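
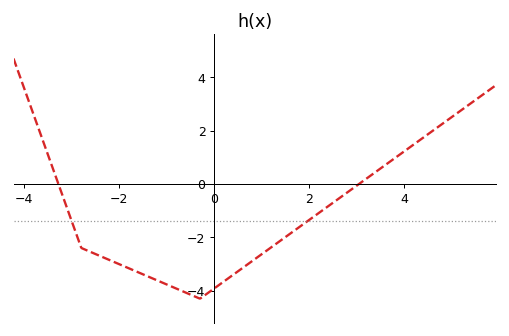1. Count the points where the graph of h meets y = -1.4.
2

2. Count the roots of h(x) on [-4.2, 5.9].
2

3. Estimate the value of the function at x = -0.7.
-4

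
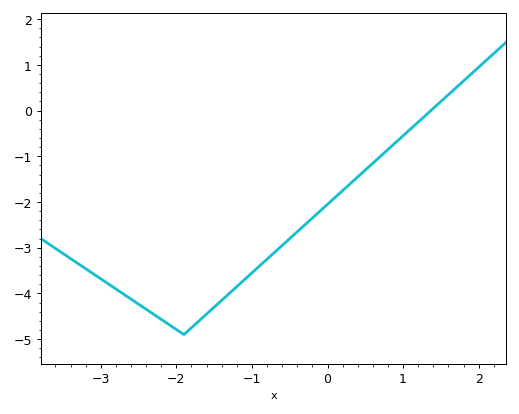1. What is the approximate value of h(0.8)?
-0.9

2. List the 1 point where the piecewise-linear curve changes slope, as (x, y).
(-1.9, -4.9)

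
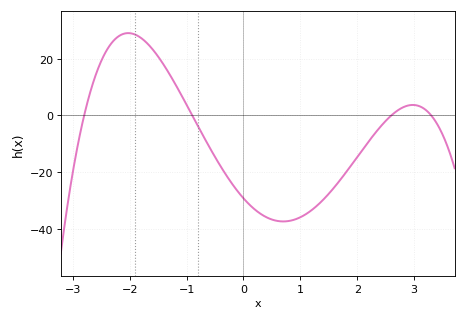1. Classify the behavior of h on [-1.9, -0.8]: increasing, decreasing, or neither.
decreasing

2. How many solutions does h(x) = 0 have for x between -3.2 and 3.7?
4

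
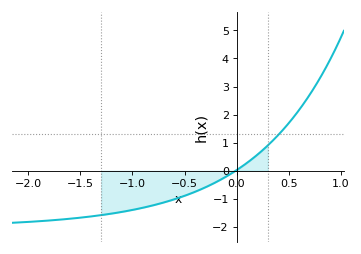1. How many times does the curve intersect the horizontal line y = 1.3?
1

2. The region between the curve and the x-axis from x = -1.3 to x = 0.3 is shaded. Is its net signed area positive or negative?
negative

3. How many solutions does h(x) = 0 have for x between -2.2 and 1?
1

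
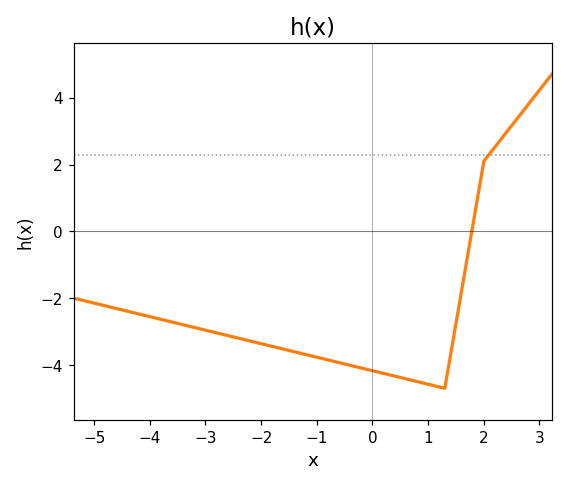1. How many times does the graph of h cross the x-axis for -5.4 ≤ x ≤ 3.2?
1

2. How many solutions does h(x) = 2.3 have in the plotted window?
1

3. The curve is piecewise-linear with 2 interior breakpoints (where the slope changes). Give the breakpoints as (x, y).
(1.3, -4.7); (2, 2.1)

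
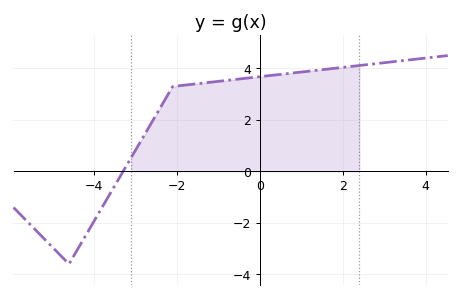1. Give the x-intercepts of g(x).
-3.3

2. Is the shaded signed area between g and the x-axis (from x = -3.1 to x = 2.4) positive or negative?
positive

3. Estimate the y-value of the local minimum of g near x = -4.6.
-3.6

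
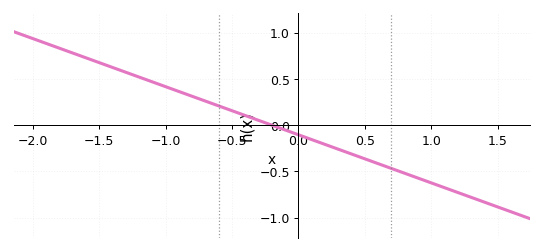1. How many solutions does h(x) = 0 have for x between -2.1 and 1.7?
1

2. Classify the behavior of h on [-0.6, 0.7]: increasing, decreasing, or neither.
decreasing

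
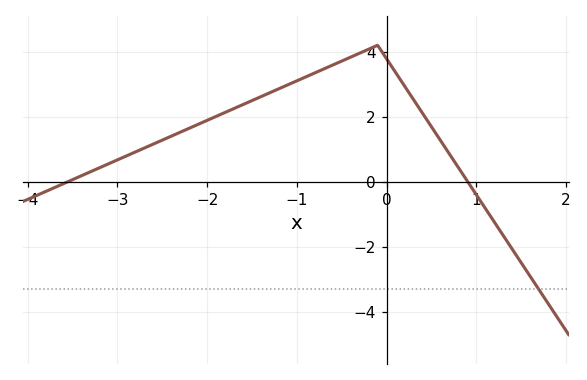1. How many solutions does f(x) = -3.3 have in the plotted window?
1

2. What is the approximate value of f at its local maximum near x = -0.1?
4.2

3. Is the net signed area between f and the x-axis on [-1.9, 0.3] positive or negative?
positive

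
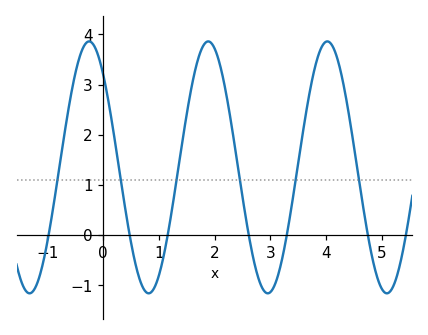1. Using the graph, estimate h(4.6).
1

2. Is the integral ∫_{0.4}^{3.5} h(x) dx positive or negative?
positive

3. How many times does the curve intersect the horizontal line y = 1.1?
6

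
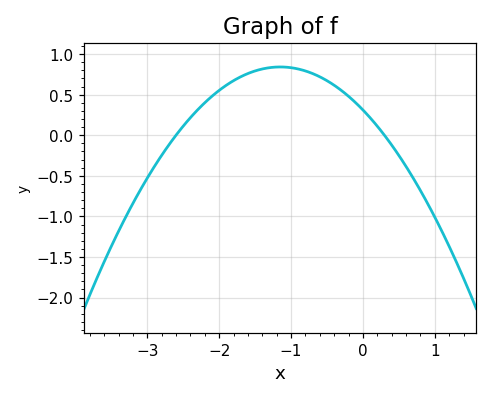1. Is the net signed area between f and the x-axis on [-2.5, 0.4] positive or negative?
positive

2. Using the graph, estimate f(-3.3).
-1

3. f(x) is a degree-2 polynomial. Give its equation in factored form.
y = -0.4(x + 2.6)(x - 0.3)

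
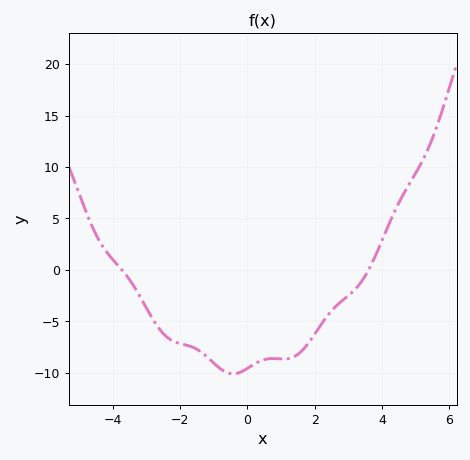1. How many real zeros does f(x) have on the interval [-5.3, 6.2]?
2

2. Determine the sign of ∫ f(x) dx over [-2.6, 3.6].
negative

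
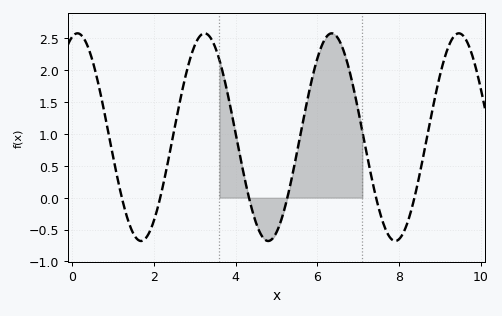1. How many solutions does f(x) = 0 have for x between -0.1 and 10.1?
6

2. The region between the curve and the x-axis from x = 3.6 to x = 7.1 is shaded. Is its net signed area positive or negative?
positive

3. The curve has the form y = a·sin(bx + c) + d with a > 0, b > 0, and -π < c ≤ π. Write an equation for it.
y = 1.63sin(2x + 1.3) + 0.95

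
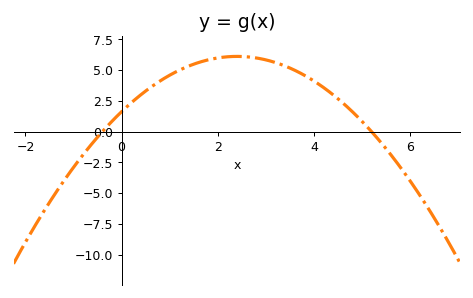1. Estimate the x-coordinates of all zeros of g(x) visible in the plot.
-0.4, 5.2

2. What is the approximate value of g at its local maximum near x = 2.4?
6.2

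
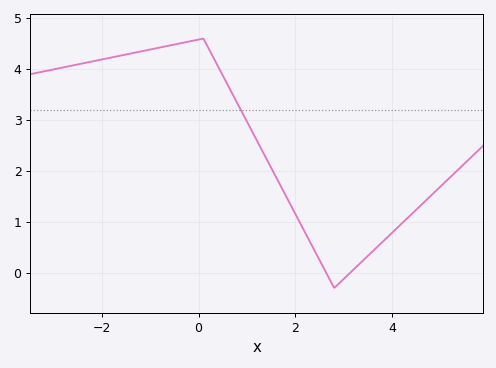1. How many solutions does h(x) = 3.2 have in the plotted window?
1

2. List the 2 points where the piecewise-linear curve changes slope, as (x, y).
(0.1, 4.6); (2.8, -0.3)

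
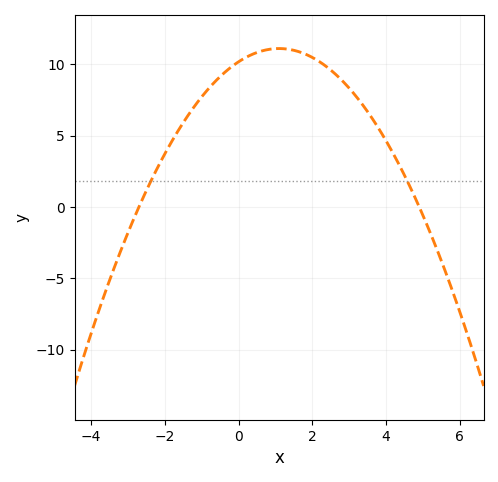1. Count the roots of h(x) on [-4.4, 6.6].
2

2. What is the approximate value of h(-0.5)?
9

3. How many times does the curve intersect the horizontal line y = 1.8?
2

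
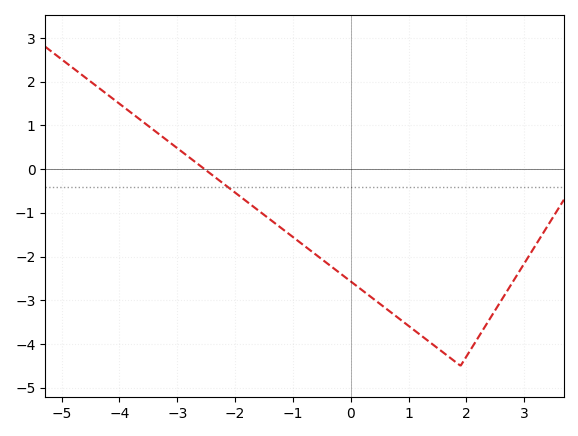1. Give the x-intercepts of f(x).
-2.6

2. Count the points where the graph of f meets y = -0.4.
1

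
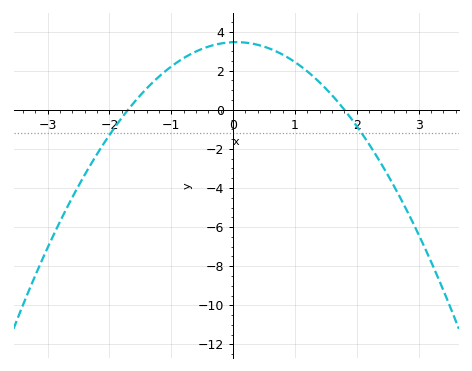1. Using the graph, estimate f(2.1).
-1.2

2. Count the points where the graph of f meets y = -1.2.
2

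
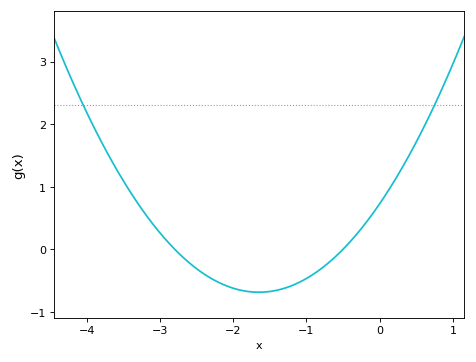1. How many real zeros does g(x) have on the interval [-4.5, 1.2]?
2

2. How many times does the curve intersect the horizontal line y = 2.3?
2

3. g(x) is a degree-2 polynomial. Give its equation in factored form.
y = 0.52(x + 2.8)(x + 0.5)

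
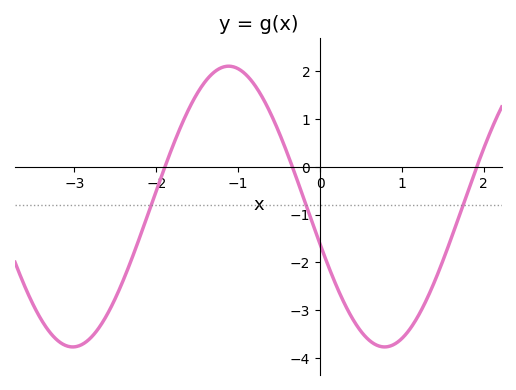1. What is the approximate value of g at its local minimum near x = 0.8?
-3.77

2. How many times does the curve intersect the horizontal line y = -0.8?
3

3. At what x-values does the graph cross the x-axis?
-1.89, -0.337, 1.91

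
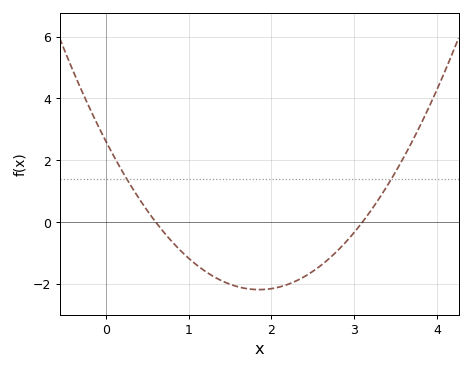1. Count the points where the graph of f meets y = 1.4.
2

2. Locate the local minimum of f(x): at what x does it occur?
1.85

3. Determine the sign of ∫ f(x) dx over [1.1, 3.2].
negative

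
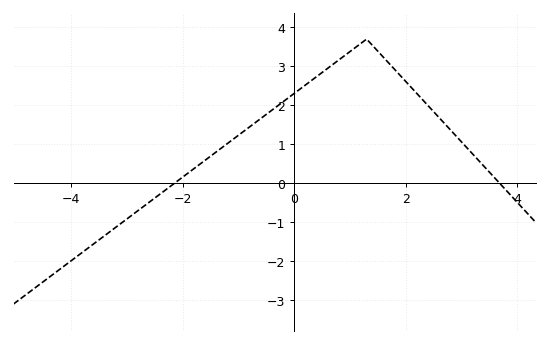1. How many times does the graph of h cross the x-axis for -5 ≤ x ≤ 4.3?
2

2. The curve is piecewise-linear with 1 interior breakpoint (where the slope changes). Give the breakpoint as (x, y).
(1.3, 3.7)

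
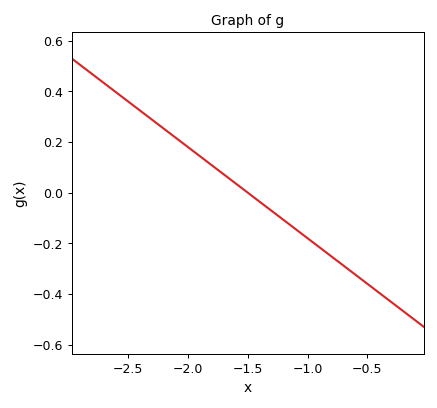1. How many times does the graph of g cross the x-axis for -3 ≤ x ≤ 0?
1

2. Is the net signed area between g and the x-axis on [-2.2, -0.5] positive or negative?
negative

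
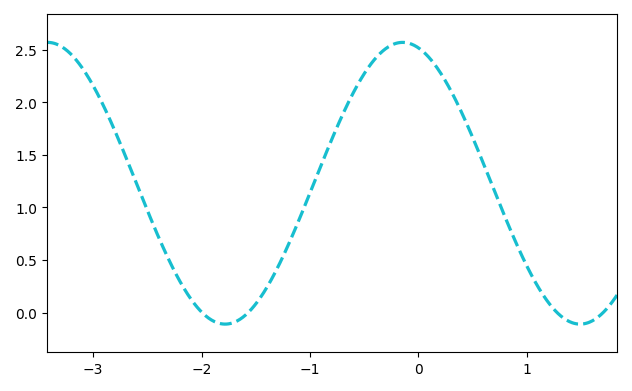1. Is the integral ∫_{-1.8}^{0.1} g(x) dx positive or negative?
positive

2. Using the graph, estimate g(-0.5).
2.25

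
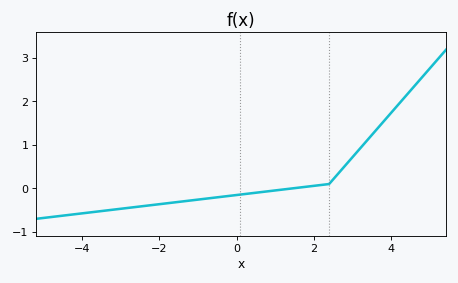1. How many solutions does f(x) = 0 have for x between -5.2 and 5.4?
1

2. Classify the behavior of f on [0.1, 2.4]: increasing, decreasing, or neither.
increasing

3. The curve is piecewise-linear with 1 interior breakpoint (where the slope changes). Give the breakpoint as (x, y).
(2.4, 0.1)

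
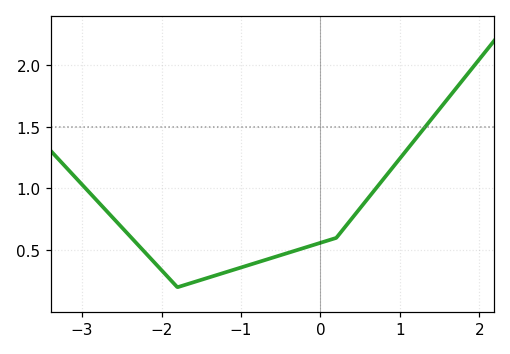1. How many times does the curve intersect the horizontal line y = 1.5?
1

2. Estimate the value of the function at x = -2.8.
0.893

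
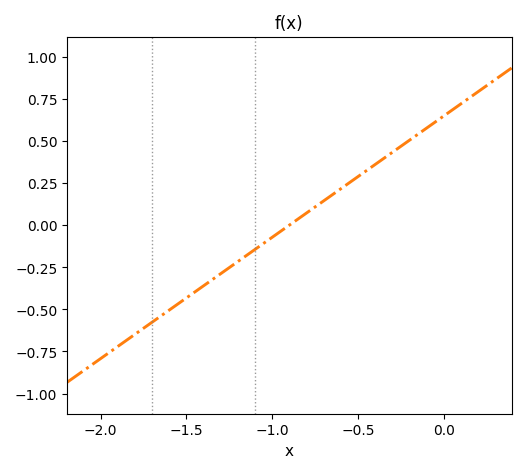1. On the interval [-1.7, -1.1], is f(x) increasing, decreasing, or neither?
increasing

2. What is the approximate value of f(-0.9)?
0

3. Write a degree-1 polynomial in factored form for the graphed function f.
y = 0.72(x + 0.9)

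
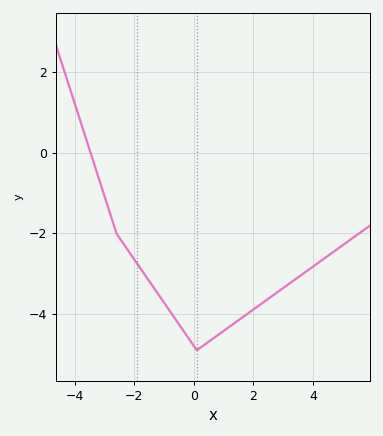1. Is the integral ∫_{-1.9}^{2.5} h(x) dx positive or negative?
negative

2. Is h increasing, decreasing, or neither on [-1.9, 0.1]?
decreasing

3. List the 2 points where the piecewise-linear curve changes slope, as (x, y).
(-2.6, -2); (0.1, -4.9)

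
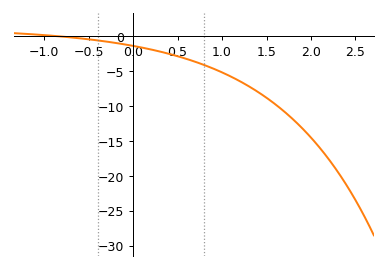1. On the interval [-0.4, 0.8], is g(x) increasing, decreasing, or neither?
decreasing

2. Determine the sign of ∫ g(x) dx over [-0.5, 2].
negative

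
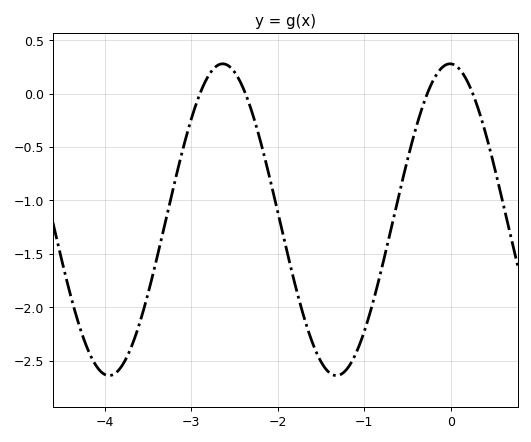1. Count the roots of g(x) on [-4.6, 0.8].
4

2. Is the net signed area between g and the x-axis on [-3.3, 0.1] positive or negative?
negative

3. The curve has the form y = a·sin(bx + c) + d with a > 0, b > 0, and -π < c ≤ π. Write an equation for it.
y = 1.46sin(2.39x + 1.59) - 1.18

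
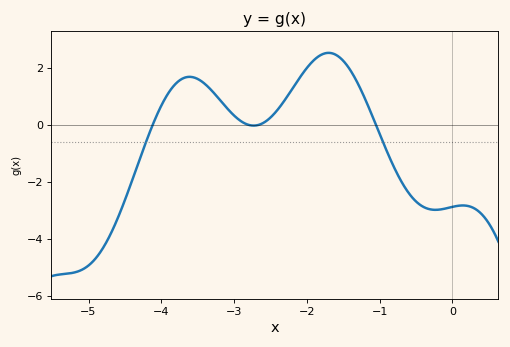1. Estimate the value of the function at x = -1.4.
2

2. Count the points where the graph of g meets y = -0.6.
2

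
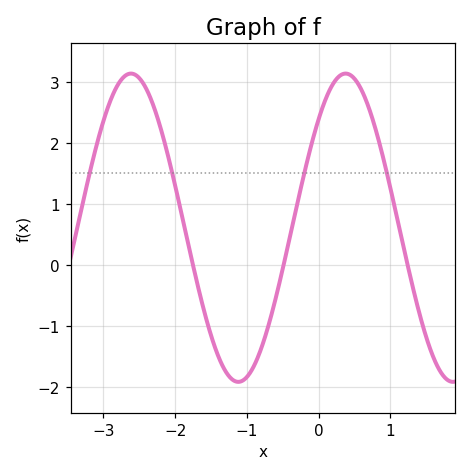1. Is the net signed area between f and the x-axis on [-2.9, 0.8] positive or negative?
positive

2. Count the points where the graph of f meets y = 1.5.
4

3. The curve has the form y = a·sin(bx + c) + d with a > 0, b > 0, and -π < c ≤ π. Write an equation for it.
y = 2.53sin(2.1x + 0.782) + 0.61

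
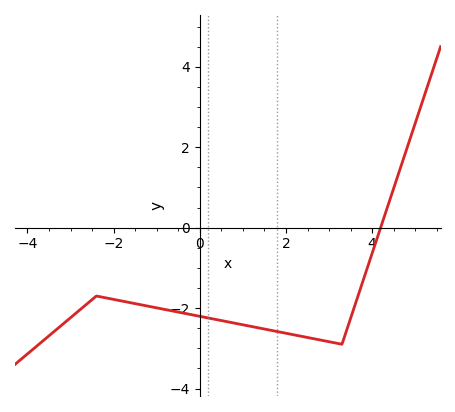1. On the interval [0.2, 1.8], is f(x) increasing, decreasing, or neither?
decreasing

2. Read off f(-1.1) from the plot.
-1.97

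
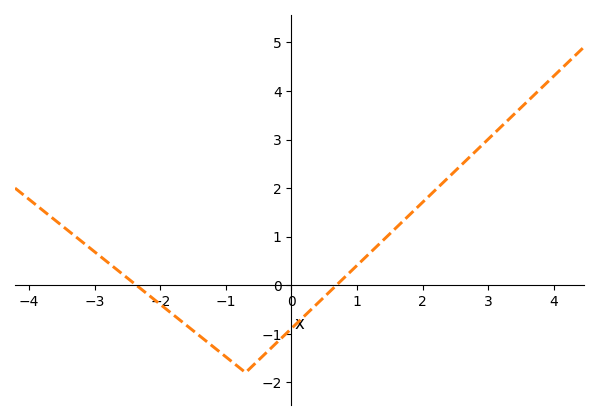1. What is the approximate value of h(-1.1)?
-1.4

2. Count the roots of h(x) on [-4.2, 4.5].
2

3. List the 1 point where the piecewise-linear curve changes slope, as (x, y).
(-0.7, -1.8)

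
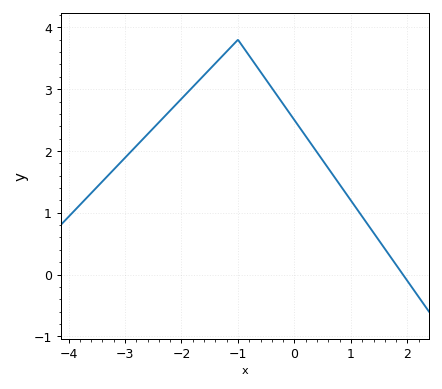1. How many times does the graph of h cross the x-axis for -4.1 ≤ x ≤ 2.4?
1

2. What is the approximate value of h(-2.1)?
2.7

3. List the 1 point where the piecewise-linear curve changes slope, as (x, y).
(-1, 3.8)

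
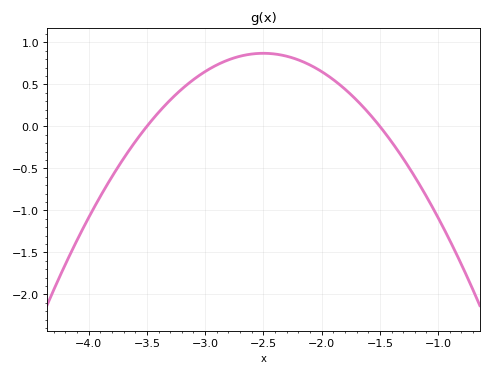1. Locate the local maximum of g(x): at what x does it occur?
-2.5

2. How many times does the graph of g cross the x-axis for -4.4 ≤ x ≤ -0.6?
2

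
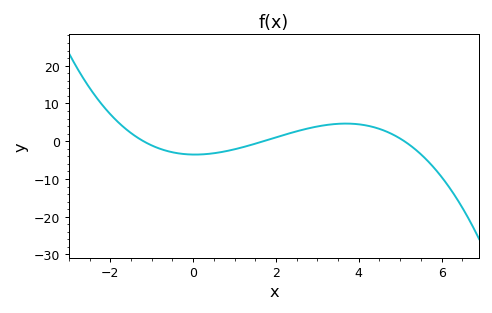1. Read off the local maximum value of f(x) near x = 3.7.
4.67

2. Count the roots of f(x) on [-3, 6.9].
3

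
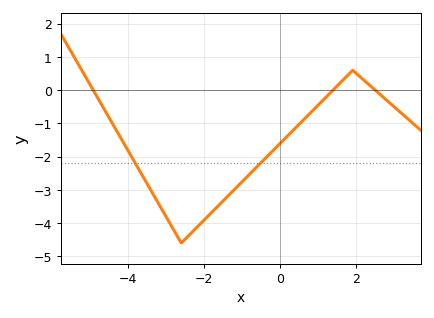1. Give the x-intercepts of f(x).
-4.91, 1.38, 2.49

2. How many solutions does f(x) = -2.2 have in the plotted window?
2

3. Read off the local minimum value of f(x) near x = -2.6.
-4.6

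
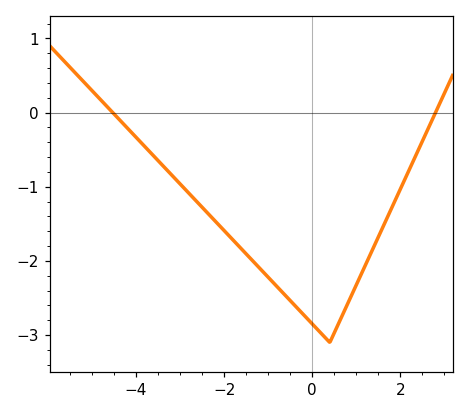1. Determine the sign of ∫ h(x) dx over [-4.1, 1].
negative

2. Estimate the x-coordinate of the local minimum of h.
0.397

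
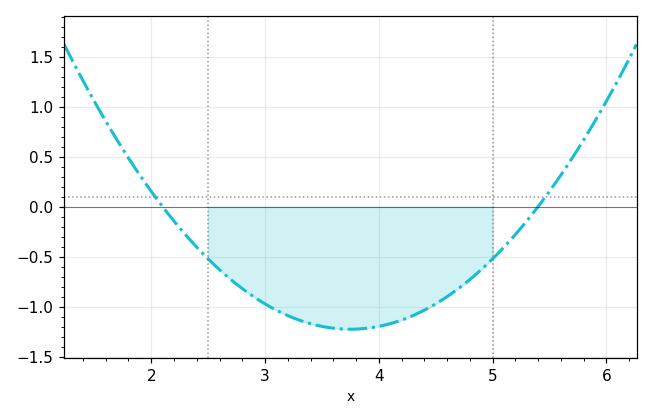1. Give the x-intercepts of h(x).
2.1, 5.4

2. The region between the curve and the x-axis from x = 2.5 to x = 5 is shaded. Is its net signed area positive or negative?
negative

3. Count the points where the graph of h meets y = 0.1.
2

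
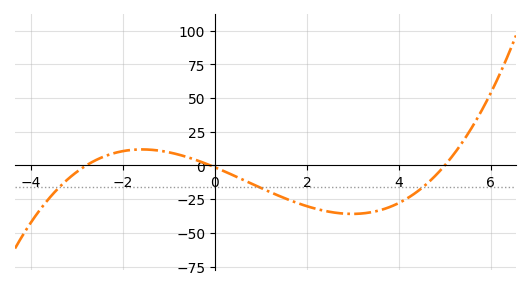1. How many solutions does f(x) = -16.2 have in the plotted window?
3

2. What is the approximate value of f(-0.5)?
5.06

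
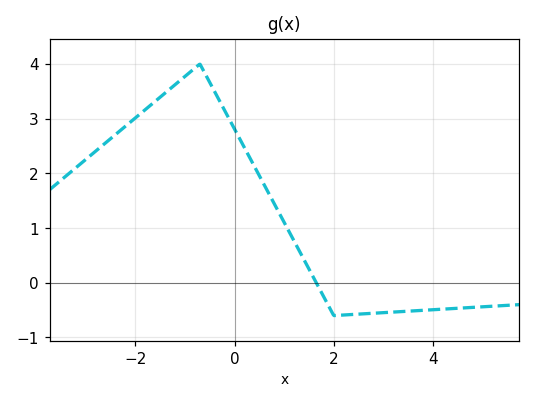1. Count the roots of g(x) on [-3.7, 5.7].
1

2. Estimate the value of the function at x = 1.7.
-0.089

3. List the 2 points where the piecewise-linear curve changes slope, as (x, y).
(-0.7, 4); (2, -0.6)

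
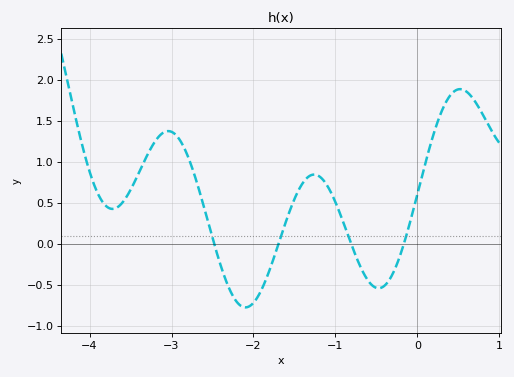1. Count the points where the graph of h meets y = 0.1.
4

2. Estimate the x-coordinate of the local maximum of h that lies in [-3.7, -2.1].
-3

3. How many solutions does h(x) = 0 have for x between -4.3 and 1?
4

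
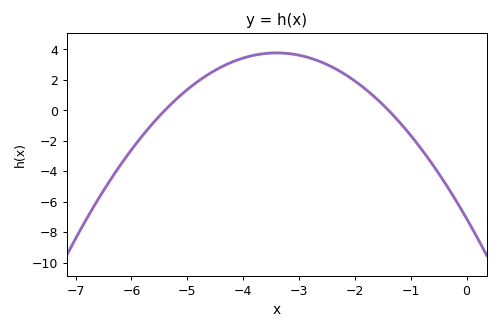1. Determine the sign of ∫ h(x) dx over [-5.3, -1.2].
positive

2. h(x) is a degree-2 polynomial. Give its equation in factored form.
y = -0.94(x + 5.4)(x + 1.4)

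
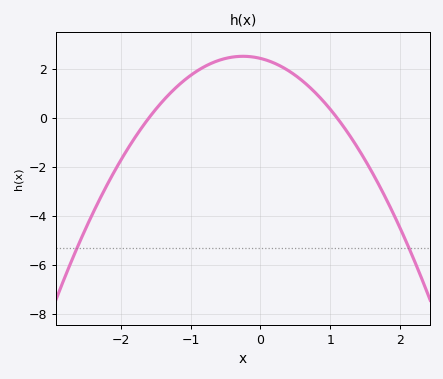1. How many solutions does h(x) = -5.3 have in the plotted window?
2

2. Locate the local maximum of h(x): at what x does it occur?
-0.25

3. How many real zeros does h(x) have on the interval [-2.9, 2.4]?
2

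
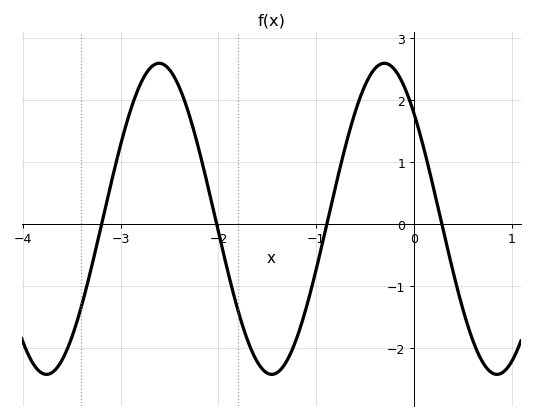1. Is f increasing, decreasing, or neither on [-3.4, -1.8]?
neither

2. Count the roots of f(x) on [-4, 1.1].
4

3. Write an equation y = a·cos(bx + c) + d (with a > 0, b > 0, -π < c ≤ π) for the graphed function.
y = 2.51cos(2.7x + 0.83) + 0.08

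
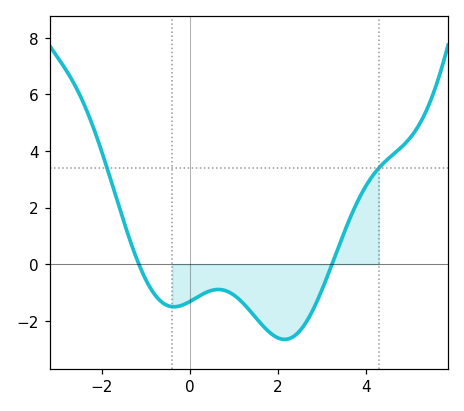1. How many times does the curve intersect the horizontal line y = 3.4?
2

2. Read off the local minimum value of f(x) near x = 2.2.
-2.6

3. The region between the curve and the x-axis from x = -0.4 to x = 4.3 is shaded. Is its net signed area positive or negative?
negative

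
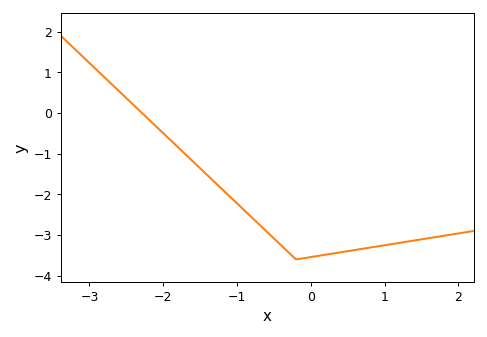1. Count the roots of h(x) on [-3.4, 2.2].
1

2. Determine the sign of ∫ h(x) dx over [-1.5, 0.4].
negative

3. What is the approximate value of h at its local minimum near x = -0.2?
-3.6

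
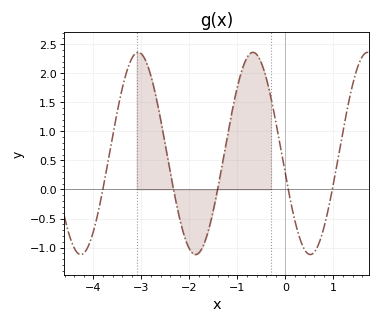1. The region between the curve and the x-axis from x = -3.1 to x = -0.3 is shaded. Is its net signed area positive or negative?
positive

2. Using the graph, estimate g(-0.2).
1.15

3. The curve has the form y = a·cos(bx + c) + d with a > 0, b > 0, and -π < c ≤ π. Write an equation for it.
y = 1.74cos(2.6x + 1.8) + 0.62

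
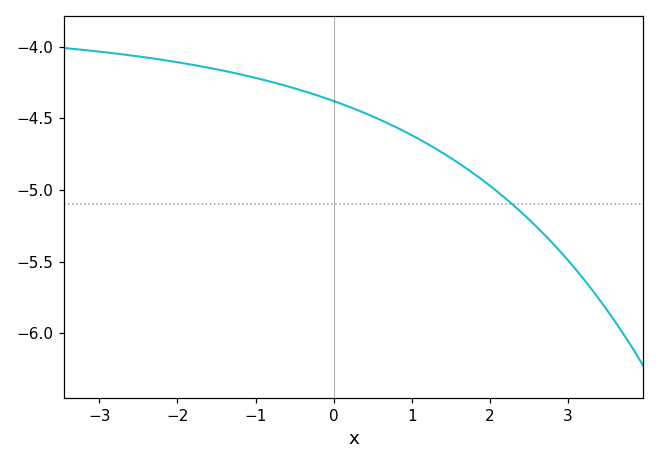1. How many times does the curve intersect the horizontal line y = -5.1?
1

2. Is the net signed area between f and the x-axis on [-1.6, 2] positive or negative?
negative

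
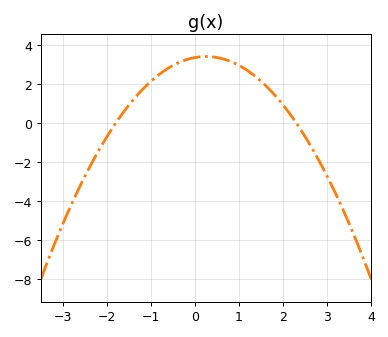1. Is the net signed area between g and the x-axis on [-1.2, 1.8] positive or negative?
positive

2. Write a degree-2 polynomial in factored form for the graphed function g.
y = -0.81(x + 1.8)(x - 2.3)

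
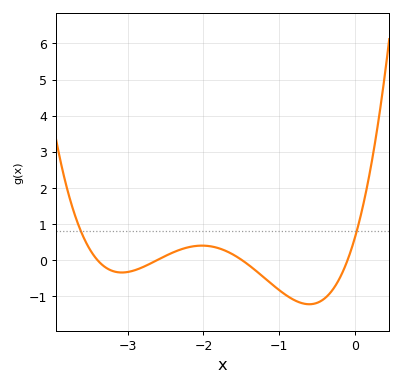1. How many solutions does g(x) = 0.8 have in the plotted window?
2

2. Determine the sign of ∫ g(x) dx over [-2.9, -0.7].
negative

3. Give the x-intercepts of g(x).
-3.4, -2.6, -1.5, -0.1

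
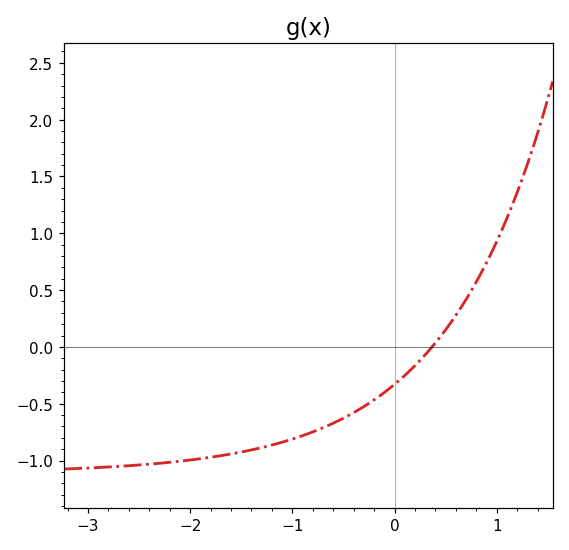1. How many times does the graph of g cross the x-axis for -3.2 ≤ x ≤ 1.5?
1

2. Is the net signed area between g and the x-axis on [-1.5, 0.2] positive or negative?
negative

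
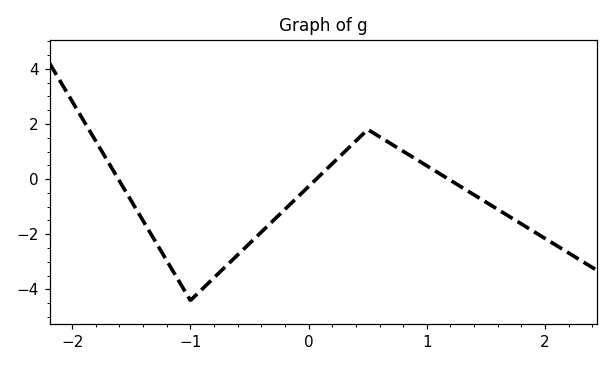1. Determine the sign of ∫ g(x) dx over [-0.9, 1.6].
negative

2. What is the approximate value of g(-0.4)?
-1.92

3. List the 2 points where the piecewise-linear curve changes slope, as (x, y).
(-1, -4.4); (0.5, 1.8)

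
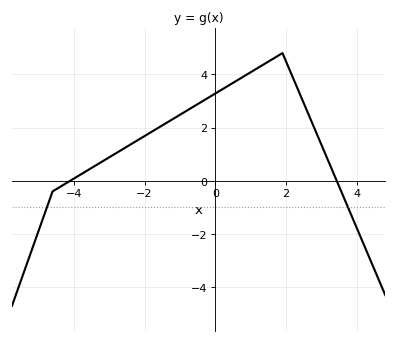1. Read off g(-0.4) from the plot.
3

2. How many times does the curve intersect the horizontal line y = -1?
2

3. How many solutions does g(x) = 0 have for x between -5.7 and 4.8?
2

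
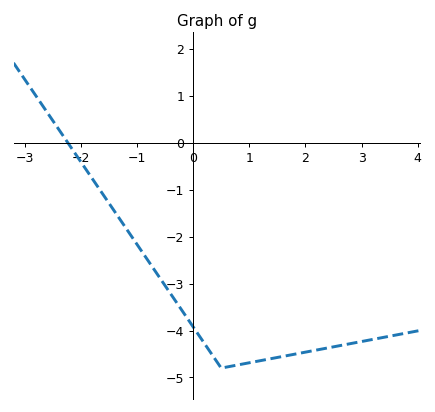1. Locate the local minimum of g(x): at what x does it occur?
0.501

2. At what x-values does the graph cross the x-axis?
-2.23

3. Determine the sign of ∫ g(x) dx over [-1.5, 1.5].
negative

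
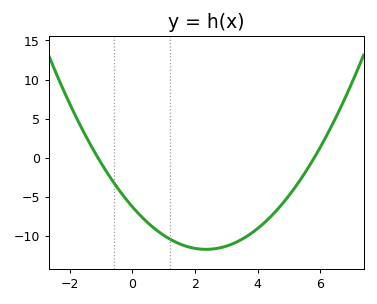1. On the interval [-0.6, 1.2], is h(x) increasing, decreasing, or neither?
decreasing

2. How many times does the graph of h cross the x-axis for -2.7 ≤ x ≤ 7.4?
2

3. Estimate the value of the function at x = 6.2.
3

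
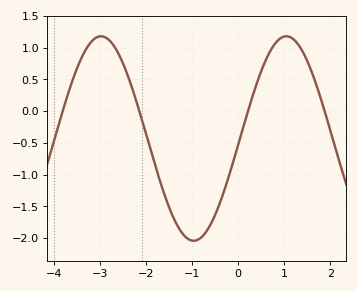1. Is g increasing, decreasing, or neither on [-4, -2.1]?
neither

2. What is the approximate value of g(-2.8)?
1.1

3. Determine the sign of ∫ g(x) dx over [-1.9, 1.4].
negative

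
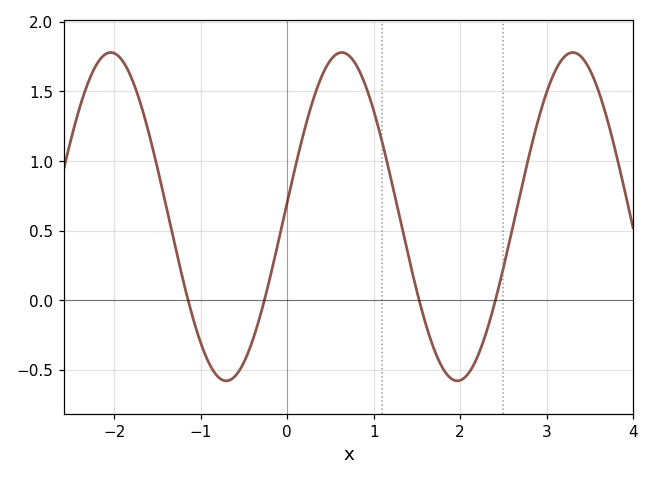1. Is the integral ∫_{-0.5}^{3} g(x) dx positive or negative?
positive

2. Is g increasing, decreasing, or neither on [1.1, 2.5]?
neither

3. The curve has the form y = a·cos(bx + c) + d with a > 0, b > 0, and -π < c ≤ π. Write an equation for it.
y = 1.18cos(2.35x - 1.48) + 0.6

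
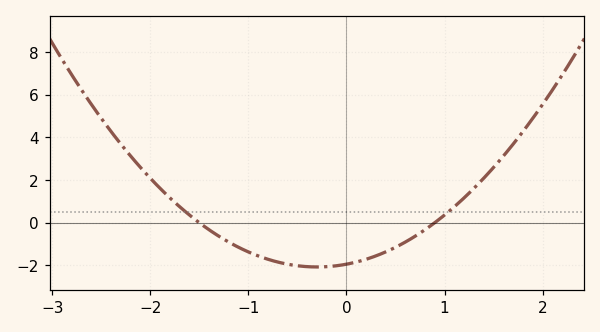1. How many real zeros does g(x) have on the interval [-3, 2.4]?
2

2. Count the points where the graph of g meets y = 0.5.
2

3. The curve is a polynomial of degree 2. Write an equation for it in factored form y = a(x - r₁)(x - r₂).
y = 1.44(x + 1.5)(x - 0.9)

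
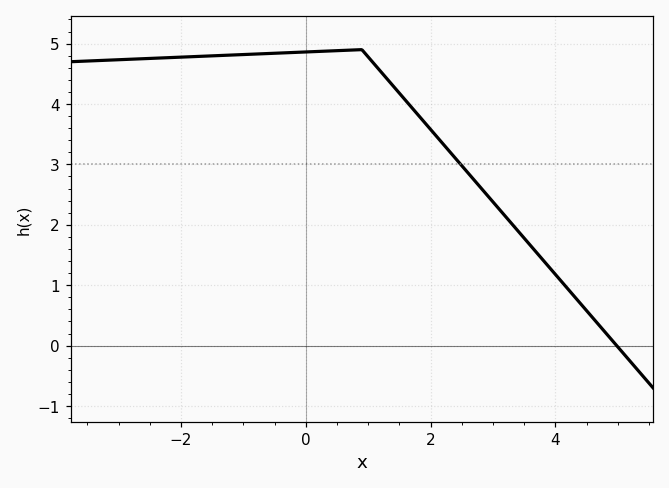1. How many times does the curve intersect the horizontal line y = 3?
1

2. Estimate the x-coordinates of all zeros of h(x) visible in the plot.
4.98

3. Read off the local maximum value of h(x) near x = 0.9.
4.9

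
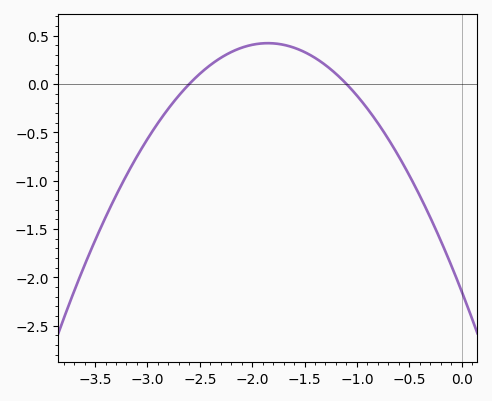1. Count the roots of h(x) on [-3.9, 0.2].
2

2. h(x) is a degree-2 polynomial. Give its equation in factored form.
y = -0.75(x + 2.6)(x + 1.1)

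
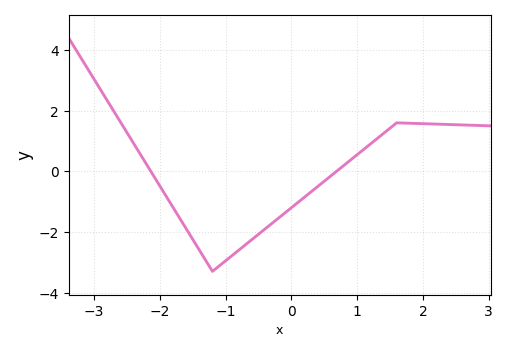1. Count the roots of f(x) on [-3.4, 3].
2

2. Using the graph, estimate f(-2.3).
0.6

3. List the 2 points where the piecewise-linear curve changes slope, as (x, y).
(-1.2, -3.3); (1.6, 1.6)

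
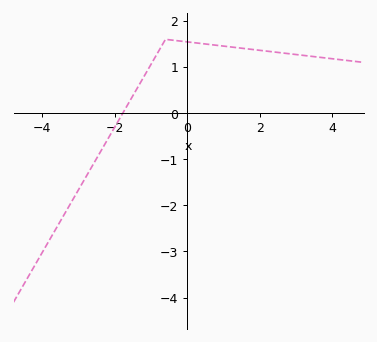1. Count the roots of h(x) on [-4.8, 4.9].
1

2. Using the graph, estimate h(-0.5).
1.6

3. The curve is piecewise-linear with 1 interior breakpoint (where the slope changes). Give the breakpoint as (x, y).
(-0.6, 1.6)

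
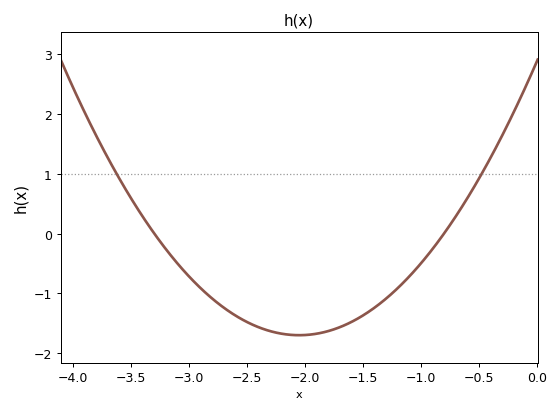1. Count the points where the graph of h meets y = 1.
2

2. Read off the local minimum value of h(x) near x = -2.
-1.7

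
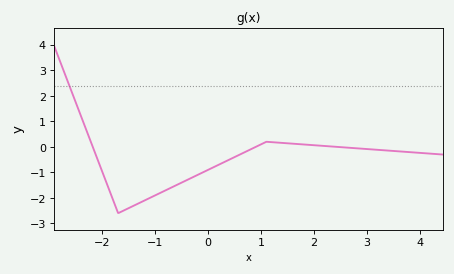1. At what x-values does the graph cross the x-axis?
-2.18, 0.9, 2.43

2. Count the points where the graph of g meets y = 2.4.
1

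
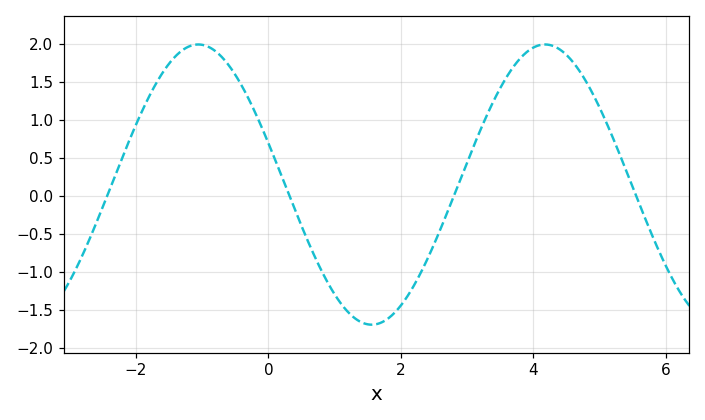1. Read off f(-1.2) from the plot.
1.95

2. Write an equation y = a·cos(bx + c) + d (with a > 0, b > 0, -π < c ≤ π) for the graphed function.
y = 1.84cos(1.2x + 1.3) + 0.15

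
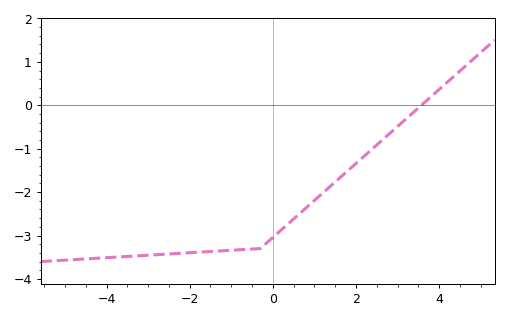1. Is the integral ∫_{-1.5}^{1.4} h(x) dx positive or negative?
negative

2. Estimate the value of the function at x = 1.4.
-1.9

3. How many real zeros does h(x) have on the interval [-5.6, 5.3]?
1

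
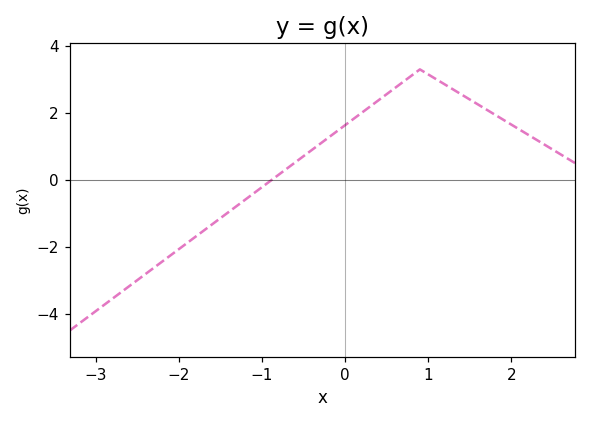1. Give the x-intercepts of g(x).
-0.883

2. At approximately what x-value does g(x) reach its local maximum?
0.901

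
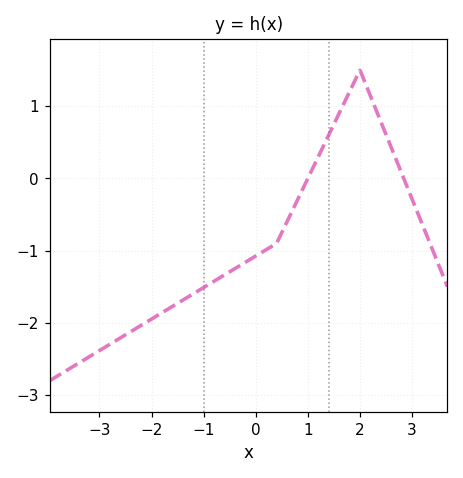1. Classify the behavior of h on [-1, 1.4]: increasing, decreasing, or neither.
increasing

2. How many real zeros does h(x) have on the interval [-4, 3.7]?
2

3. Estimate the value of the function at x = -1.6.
-1.77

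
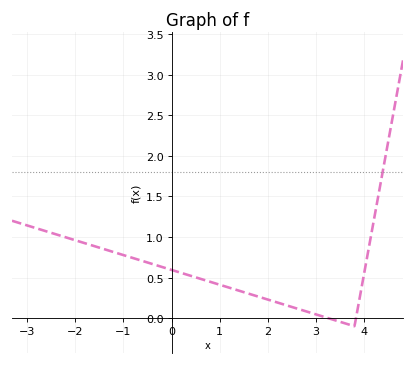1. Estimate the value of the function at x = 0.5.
0.503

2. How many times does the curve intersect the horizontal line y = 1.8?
1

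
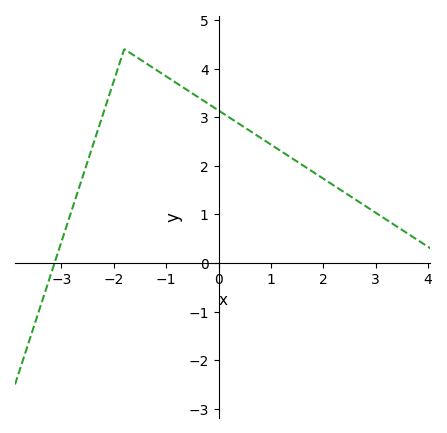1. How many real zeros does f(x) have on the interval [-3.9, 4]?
1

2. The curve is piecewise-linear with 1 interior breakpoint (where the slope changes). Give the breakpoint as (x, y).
(-1.8, 4.4)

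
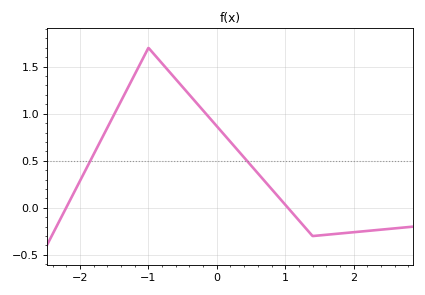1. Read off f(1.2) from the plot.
-0.15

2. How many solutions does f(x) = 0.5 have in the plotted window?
2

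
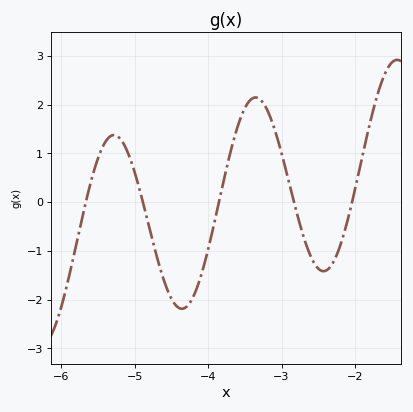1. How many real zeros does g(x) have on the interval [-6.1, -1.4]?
5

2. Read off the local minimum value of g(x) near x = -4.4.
-2.2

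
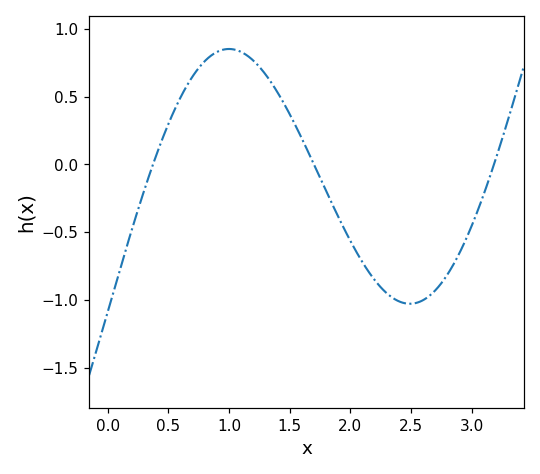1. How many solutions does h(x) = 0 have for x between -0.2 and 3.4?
3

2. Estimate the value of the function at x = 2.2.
-0.85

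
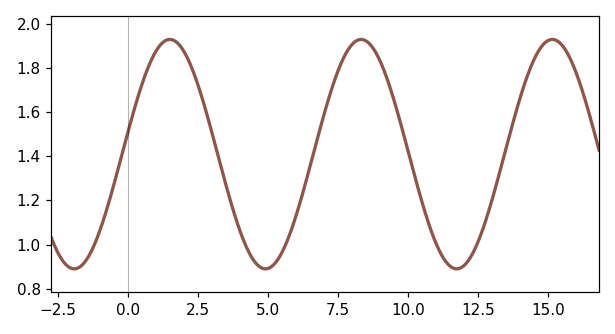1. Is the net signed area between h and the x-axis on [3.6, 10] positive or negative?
positive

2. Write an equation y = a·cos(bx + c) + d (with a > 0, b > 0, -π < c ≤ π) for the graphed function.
y = 0.52cos(0.92x - 1.4) + 1.41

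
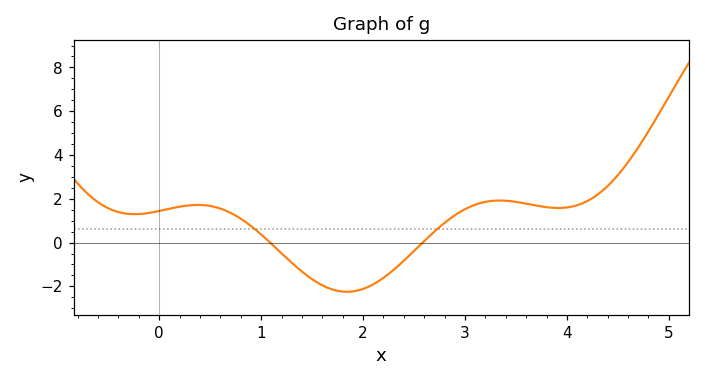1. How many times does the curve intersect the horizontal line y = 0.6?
2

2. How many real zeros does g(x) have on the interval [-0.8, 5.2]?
2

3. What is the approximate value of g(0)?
1.44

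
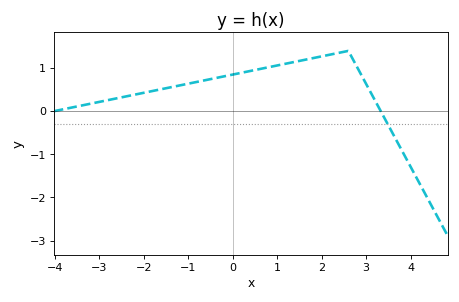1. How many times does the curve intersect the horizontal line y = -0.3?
1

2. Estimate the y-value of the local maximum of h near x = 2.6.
1.4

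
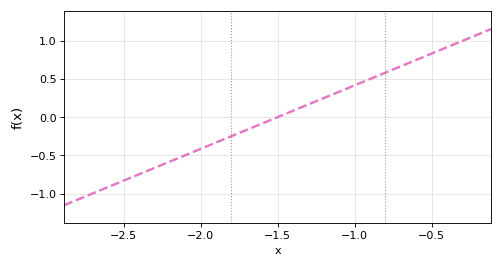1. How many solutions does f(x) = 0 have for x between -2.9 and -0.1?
1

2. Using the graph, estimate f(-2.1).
-0.498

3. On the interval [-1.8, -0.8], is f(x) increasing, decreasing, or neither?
increasing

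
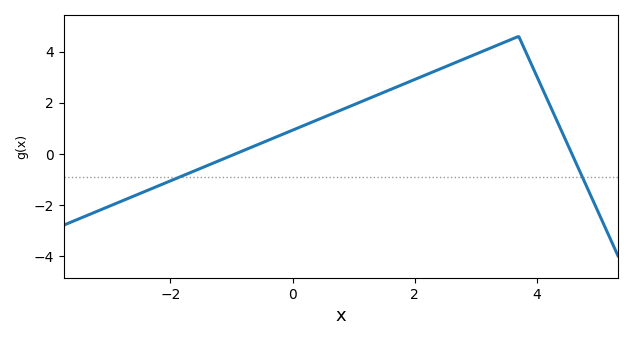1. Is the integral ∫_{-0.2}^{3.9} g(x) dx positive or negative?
positive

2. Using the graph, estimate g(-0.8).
0.2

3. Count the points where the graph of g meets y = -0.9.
2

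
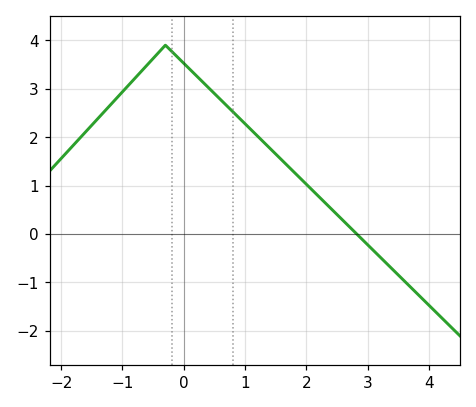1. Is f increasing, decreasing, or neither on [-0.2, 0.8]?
decreasing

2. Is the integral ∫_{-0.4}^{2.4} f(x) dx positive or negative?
positive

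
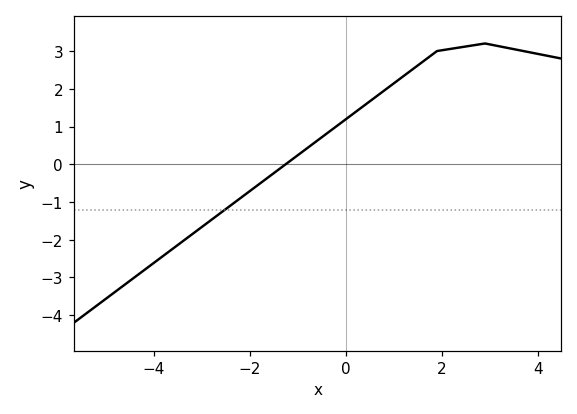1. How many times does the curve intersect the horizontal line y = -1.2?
1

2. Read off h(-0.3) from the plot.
0.9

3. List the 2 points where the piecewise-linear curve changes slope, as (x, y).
(1.9, 3); (2.9, 3.2)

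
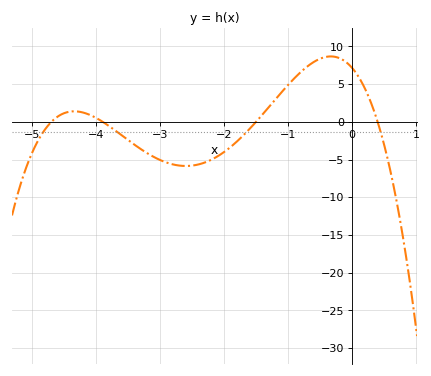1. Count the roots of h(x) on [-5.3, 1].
4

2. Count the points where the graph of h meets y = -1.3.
4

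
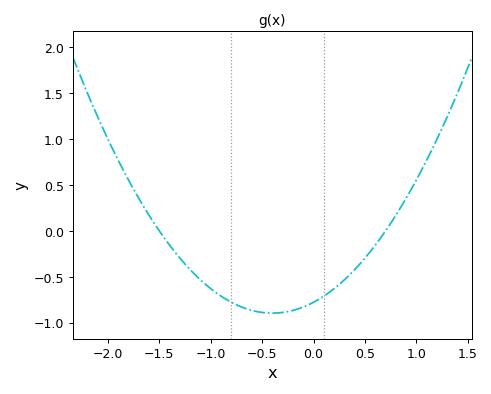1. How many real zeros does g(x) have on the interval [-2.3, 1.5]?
2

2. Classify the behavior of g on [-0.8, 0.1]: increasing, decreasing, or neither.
neither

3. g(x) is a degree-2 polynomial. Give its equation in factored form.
y = 0.74(x + 1.5)(x - 0.7)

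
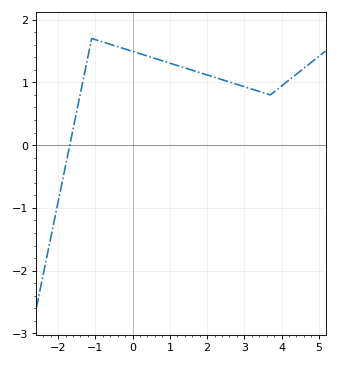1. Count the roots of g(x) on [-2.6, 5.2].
1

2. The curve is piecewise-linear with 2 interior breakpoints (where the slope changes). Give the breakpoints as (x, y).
(-1.1, 1.7); (3.7, 0.8)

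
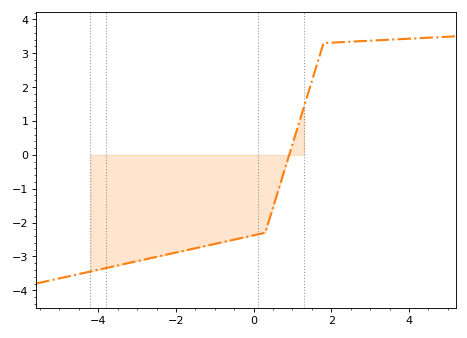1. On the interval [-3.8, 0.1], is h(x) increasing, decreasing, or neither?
increasing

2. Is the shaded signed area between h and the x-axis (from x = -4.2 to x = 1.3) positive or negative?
negative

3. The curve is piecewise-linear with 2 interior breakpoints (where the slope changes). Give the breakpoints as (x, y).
(0.3, -2.3); (1.8, 3.3)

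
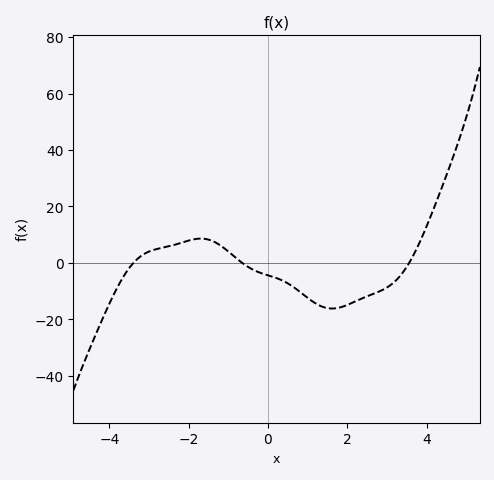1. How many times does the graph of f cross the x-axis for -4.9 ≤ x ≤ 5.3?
3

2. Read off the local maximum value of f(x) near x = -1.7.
8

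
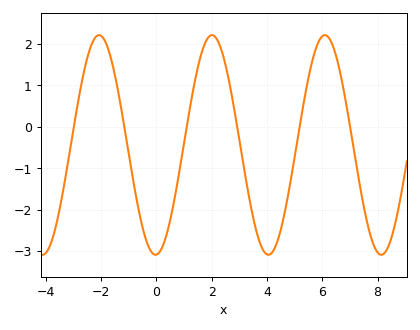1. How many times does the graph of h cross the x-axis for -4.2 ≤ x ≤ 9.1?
6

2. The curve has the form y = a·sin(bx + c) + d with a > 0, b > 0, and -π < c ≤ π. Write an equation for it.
y = 2.65sin(1.5x - 1.5) - 0.44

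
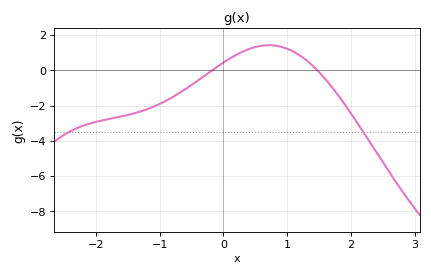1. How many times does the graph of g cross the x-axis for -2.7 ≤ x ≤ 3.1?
2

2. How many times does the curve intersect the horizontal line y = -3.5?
2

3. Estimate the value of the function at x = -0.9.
-1.8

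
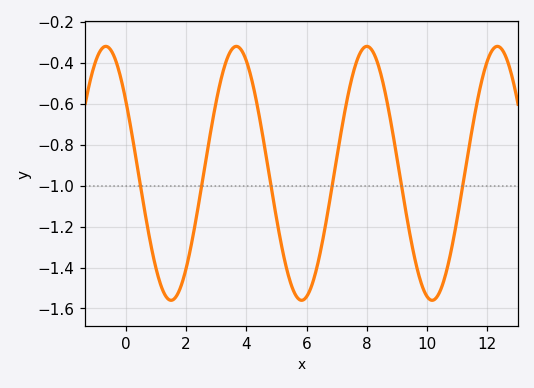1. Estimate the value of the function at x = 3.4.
-0.36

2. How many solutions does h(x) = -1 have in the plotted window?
6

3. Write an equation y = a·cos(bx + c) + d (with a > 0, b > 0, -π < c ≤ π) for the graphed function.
y = 0.62cos(1.4x + 0.96) - 0.94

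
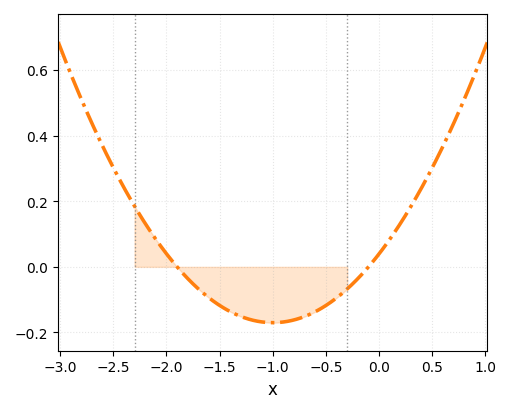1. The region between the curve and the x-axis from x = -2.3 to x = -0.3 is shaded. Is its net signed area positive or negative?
negative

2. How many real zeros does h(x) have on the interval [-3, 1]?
2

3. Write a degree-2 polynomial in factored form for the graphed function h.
y = 0.21(x + 1.9)(x + 0.1)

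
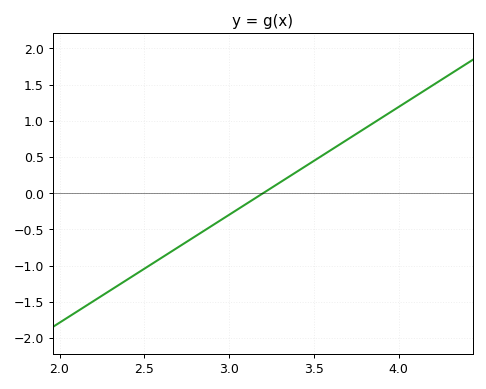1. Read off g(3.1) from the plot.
-0.149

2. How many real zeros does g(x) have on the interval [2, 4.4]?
1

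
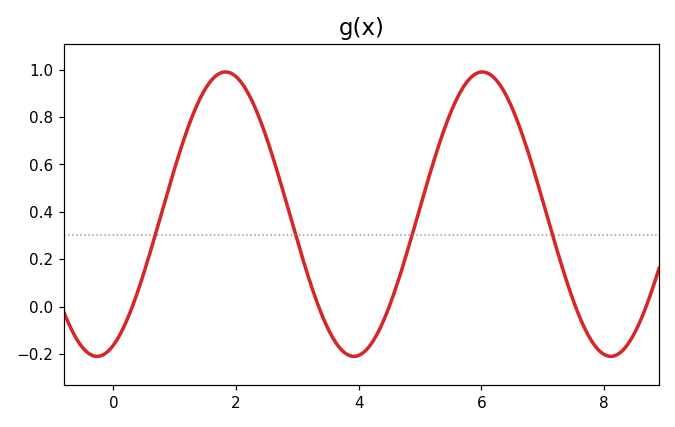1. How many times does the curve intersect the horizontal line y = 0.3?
4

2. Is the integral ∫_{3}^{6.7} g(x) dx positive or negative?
positive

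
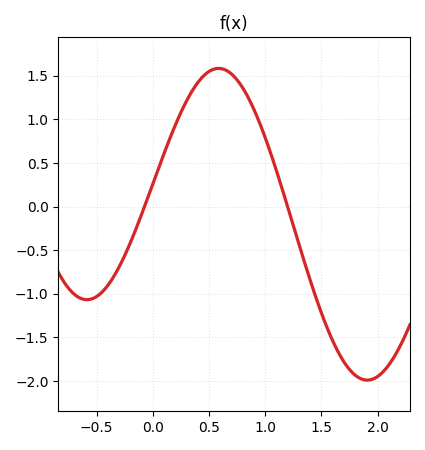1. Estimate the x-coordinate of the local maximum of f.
0.585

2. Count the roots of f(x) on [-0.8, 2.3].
2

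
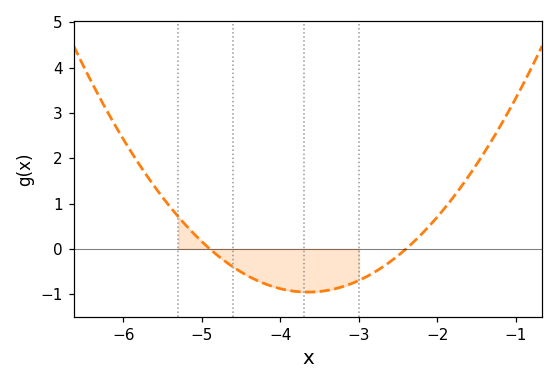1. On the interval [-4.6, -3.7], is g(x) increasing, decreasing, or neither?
decreasing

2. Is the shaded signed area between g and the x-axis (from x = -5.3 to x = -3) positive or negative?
negative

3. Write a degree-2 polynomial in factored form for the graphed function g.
y = 0.61(x + 4.9)(x + 2.4)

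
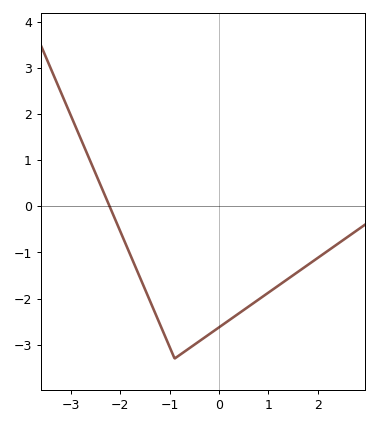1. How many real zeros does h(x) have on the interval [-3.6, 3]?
1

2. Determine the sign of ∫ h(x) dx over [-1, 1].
negative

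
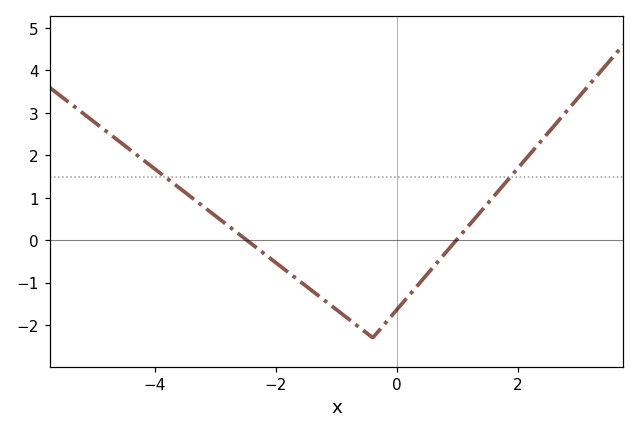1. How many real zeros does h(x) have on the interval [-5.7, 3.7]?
2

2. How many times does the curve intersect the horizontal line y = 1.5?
2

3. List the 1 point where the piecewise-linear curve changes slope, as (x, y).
(-0.4, -2.3)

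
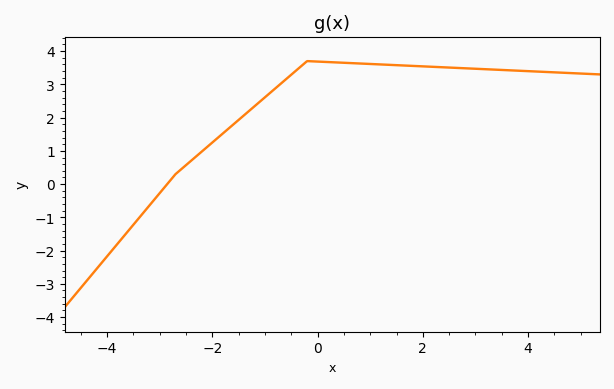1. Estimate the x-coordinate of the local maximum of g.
-0.2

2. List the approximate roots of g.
-2.86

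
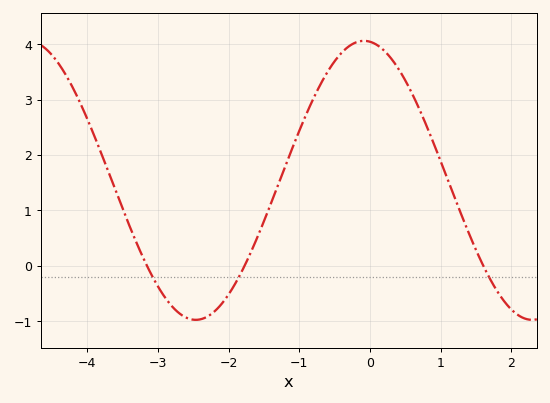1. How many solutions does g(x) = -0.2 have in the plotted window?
3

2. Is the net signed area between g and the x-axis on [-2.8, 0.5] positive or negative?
positive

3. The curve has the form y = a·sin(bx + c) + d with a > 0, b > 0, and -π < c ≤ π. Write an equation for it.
y = 2.52sin(1.32x + 1.68) + 1.54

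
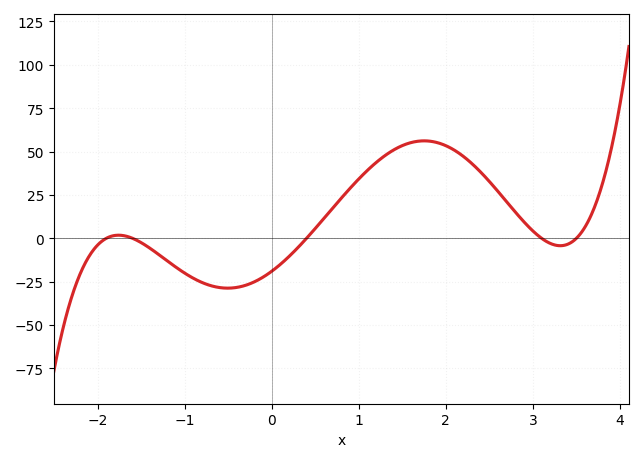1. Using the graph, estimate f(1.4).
50.9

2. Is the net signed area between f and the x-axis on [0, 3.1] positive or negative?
positive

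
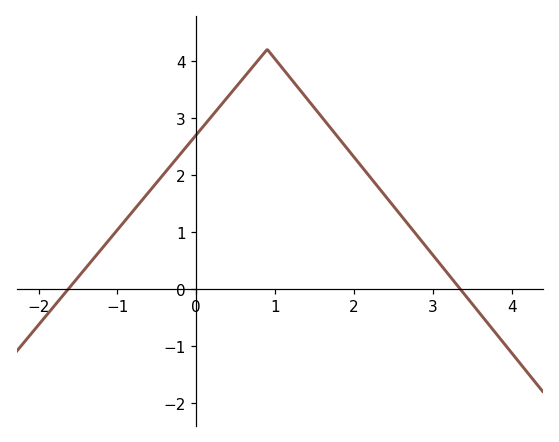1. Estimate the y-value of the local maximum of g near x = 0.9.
4.2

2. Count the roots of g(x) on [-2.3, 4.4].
2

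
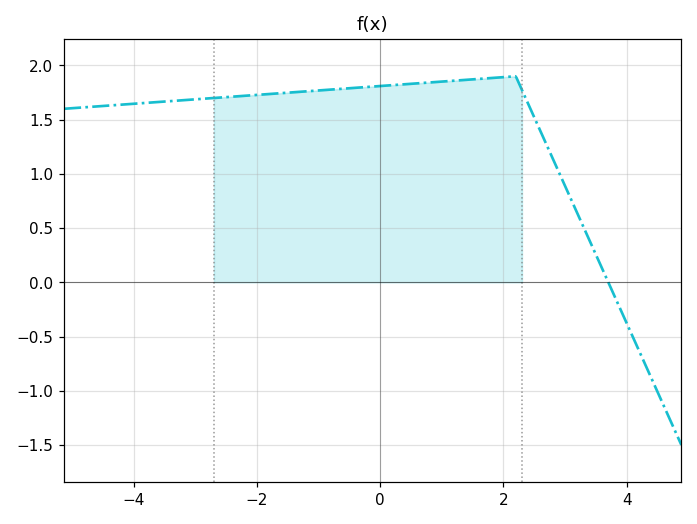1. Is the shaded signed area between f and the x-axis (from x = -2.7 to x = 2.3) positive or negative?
positive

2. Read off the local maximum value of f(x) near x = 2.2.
1.9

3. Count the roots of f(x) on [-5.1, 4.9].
1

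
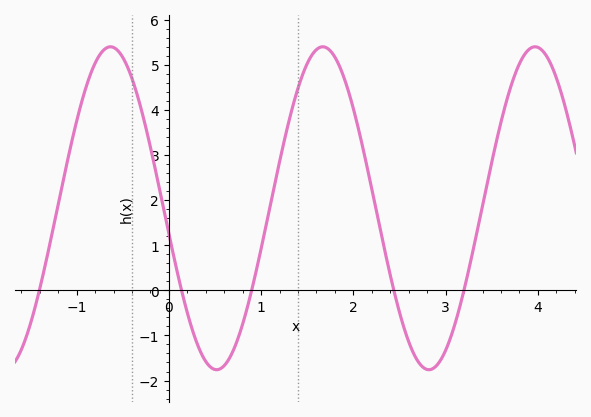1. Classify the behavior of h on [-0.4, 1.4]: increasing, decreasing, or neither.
neither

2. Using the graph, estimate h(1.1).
1.9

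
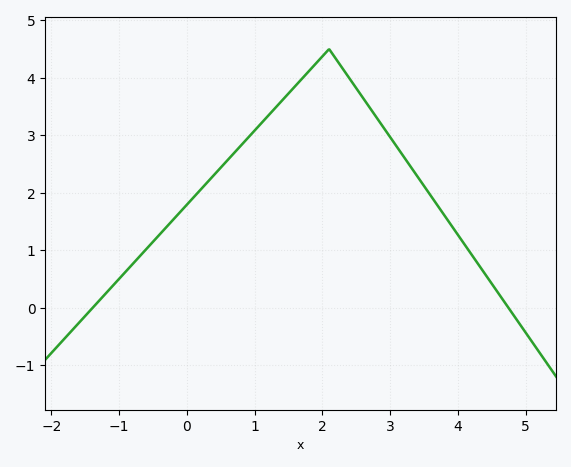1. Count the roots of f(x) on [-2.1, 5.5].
2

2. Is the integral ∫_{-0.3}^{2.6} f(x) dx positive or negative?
positive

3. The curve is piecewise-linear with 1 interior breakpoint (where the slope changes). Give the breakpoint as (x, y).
(2.1, 4.5)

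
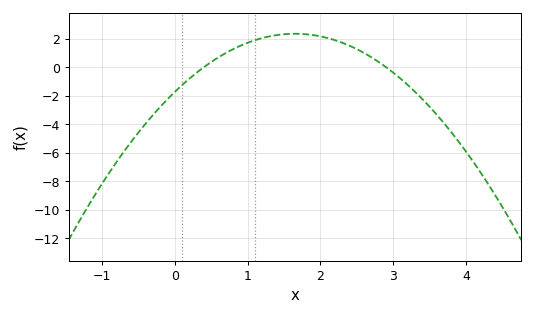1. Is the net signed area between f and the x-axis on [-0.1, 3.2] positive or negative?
positive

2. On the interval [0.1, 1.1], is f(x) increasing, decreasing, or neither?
increasing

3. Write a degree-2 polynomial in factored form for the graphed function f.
y = -1.5(x - 0.4)(x - 2.9)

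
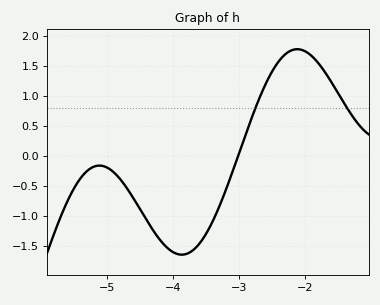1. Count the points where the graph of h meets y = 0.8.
2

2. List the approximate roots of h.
-3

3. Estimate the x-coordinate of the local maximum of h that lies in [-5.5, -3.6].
-5.1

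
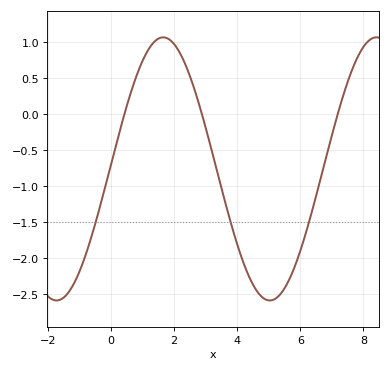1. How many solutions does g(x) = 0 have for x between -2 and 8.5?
3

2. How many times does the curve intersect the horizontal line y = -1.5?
3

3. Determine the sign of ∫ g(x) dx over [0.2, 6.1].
negative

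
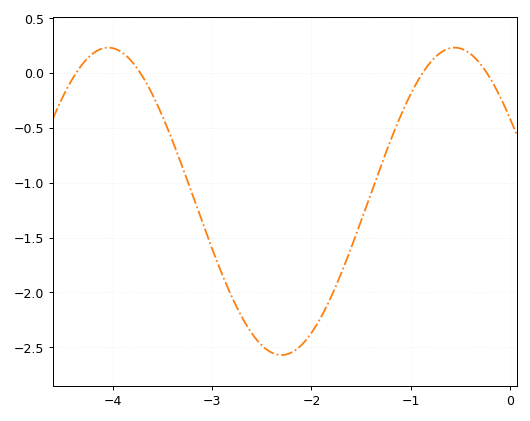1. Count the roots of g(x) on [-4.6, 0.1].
4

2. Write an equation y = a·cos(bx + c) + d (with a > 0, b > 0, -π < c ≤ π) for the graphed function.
y = 1.4cos(1.8x + 1) - 1.17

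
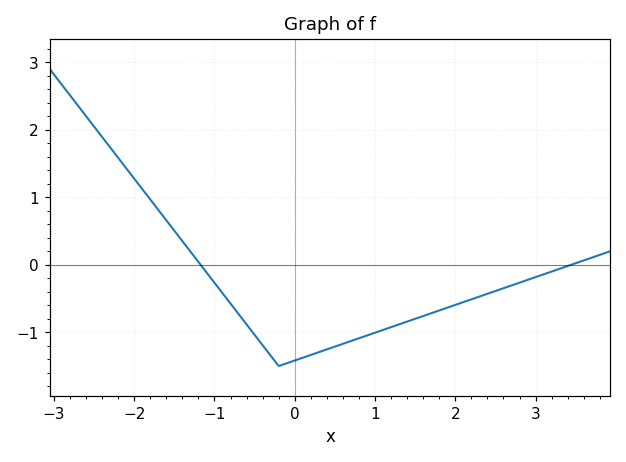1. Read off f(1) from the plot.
-1.01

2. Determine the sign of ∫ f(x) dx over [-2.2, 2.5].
negative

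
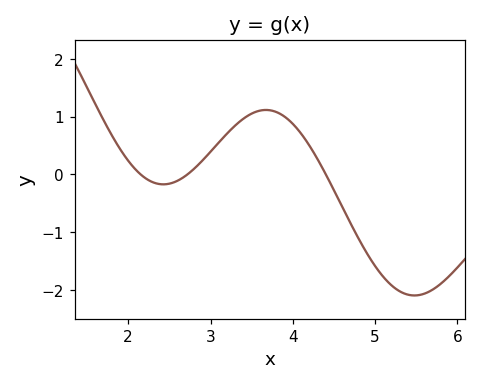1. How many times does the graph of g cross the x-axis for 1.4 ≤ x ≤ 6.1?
3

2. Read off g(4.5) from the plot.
-0.3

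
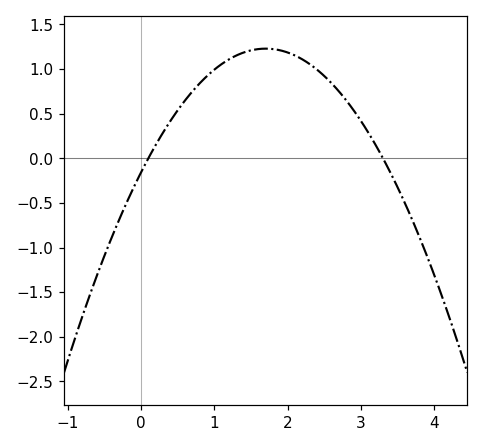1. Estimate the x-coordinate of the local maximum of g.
1.7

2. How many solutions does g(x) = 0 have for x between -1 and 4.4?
2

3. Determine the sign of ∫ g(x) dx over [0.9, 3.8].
positive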